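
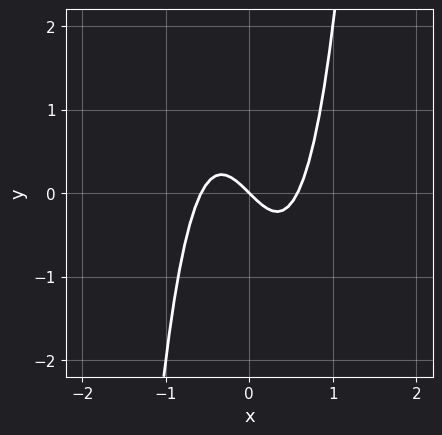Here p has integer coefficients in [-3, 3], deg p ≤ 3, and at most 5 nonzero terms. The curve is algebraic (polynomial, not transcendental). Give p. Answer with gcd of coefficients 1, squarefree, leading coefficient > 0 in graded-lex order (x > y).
3*x^3 - x - y

The degree is 3 — the shape is more complex than any degree-2 curve.
Reading off the gridlines: it crosses the x-axis at the gridline x = 0; one y-axis crossing is at y = 0.
The integer polynomial consistent with all of this is the stated p.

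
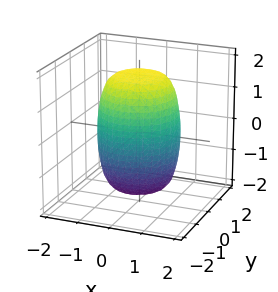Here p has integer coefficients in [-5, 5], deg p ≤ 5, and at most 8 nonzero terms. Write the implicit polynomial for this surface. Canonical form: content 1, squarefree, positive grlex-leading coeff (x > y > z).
1. deg p = 4. The shape is more complex than any degree-3 surface.
2. Symmetry: the z-axis is an axis of rotation, so x and y enter only as x² + y².
3. Checking where it meets the axes: a circular section at z = -1 has radius between 1 and 2.
4. These observations pin down the coefficients.

2*x^4 + 4*x^2*y^2 + 2*y^4 - x^2 - y^2 + z^2 - 3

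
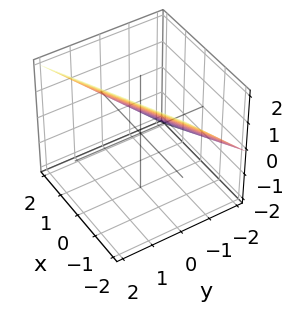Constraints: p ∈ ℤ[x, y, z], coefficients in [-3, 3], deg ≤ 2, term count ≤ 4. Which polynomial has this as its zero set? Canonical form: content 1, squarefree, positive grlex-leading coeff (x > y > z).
x - 2*y + 2*z - 2

1. Degree: every cross-section is a straight line — this is a plane, so deg p = 1.
2. Checking where it meets the axes: it crosses the y-axis at the gridline y = -1; one x-axis crossing is at x = 2; one z-axis crossing is at z = 1.
3. Matching integer coefficients to the picture gives p.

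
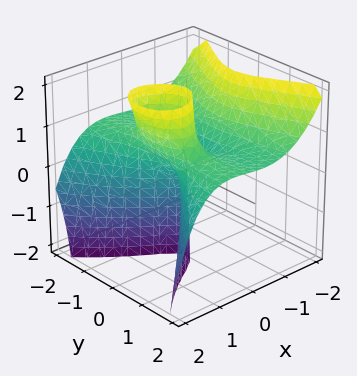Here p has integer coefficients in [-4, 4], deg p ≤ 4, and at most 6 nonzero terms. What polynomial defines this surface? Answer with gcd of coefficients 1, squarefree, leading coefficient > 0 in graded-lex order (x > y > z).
(a) deg p = 3. The shape is more complex than any degree-2 surface.
(b) Checking where it meets the axes: it crosses the x-axis at the gridline x = 0; one y-axis crossing is at y = 0; the visible z-axis segment lies entirely on the surface.
(c) These observations pin down the coefficients.

2*x^3 + 3*y^2*z - 2*x*z - 2*y^2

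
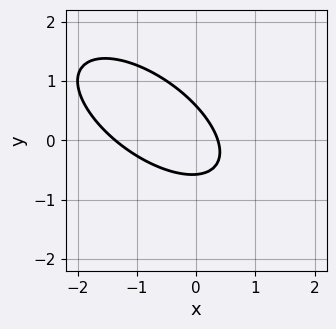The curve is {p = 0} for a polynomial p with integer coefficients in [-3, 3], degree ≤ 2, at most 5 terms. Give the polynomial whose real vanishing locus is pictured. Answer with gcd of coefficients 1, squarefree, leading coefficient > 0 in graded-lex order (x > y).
2*x^2 + 3*x*y + 3*y^2 + 2*x - 1

1. deg p = 2. No degree-1 curve has this shape.
2. The integer polynomial consistent with all of this is the stated p.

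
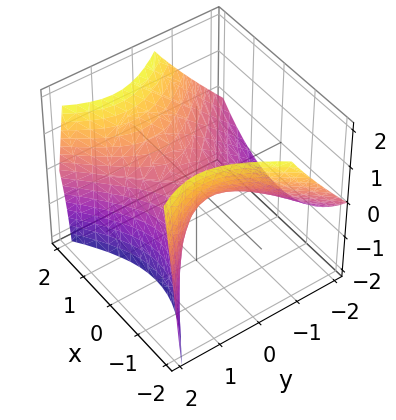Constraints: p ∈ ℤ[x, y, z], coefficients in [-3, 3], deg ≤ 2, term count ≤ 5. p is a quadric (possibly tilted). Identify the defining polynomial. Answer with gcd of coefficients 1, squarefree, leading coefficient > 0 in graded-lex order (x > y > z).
2*x^2 - 2*y^2 + 2*y*z - 3*z

First, the degree is 2 — no degree-1 surface has this shape.
Next, observable constraints: it crosses the x-axis at the gridline x = 0; it meets the y-axis at y = 0 (among the integer gridlines).
Finally, solving for integer coefficients yields p as stated.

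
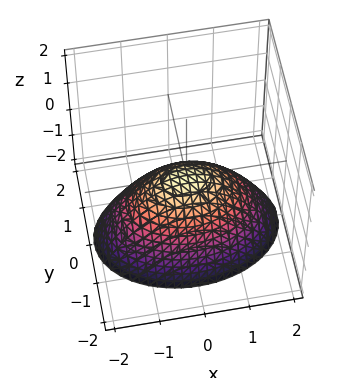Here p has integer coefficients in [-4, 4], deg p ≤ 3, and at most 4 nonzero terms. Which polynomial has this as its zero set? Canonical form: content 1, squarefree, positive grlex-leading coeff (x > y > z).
The degree is 2 — a paraboloid; a quadric.
Symmetries: the x ↦ −x reflection is a symmetry, so x appears only in even powers; it's symmetric under y → −y, forcing even powers of y.
Checking where it meets the axes: it meets the y-axis at y = 0 (among the integer gridlines); it meets the z-axis at z = 0 (among the integer gridlines); it crosses the x-axis at the gridline x = 0.
Putting this together gives p.

x^2 + 2*y^2 + 2*z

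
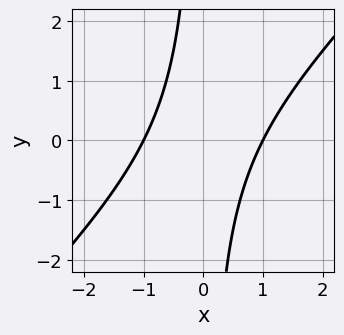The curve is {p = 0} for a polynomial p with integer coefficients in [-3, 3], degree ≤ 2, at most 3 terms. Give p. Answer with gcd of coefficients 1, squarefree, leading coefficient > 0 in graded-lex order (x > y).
x^2 - x*y - 1

(a) Degree: the shape is more complex than any degree-1 curve, so deg p = 2.
(b) Observable constraints: the x-axis gridline crossings are at x ∈ {-1, 1}; the curve avoids every integer y-axis point in the box.
(c) These observations pin down the coefficients.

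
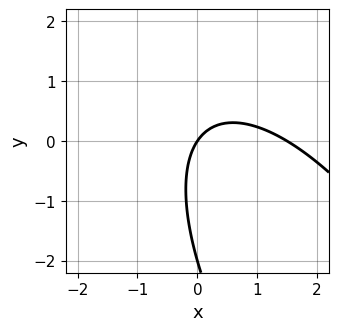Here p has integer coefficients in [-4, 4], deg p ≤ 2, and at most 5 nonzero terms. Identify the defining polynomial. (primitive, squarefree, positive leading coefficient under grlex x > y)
The degree is 2 — a generic line meets the curve in up to 2 points.
From the axis intercepts and sections: the y-axis gridline crossings are at y ∈ {-2, 0}; it meets the x-axis at x = 0 (among the integer gridlines).
Together with the visible shape, these determine p as stated.

2*x^2 + 2*x*y + y^2 - 3*x + 2*y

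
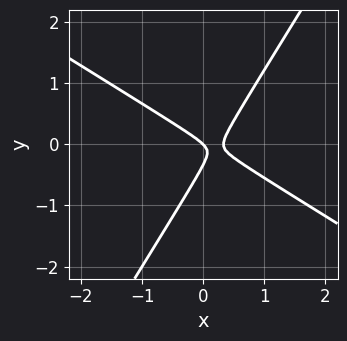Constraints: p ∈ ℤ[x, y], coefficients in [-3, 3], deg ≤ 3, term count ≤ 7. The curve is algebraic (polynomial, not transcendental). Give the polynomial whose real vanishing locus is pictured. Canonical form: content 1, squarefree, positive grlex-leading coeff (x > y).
(a) The degree is 2 — a generic line meets the curve in up to 2 points.
(b) Checking where it meets the axes: it crosses the x-axis at the gridline x = 0; it crosses the y-axis at the gridline y = 0.
(c) Putting this together gives p.

3*x^2 + 3*x*y - 3*y^2 - x - y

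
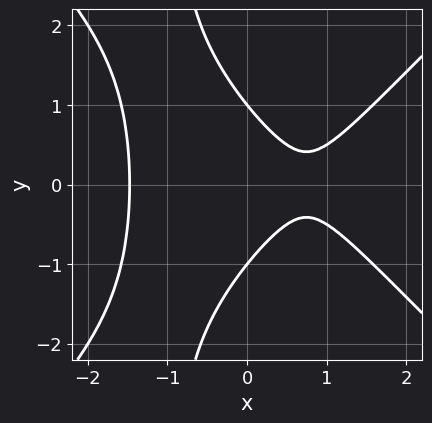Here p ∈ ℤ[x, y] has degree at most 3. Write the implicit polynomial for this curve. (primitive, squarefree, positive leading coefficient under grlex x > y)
First, deg p = 3. No degree-2 curve has this shape.
Then, symmetries: mirror symmetry y ↦ −y ⇒ only even powers of y.
Next, against the integer gridlines: the y-axis gridline crossings are at y ∈ {-1, 1}.
Finally, the integer polynomial consistent with all of this is the stated p.

2*x^3 - 2*x*y^2 - 2*y^2 - 3*x + 2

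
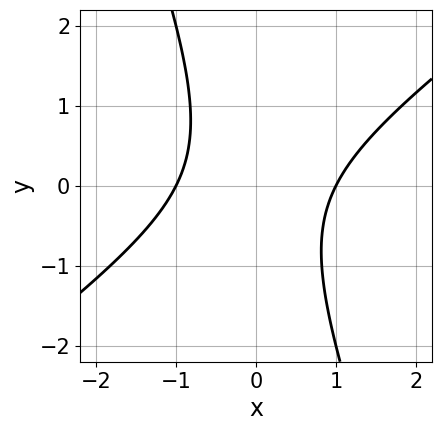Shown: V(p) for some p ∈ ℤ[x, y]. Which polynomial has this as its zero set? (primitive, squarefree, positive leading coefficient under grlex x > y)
2*x^2 - 2*x*y - y^2 - 2

1. The degree is 2 — no degree-1 curve has this shape.
2. Checking where it meets the axes: no y-intercept at any integer in the box; the x-axis gridline crossings are at x ∈ {-1, 1}.
3. The integer polynomial consistent with all of this is the stated p.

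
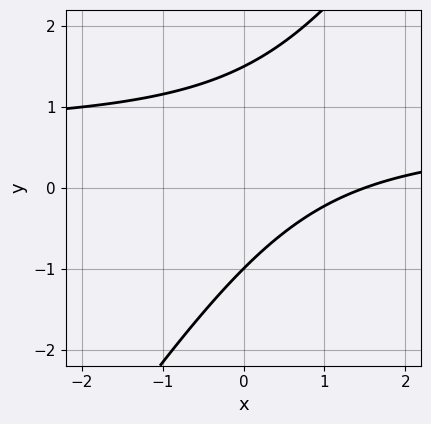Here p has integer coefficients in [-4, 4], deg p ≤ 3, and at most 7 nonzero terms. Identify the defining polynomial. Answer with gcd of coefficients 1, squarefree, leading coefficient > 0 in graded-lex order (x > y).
1. Degree: no degree-1 curve has this shape, so deg p = 2.
2. Against the integer gridlines: one y-axis crossing is at y = -1.
3. The integer polynomial consistent with all of this is the stated p.

3*x*y - 2*y^2 - 2*x + y + 3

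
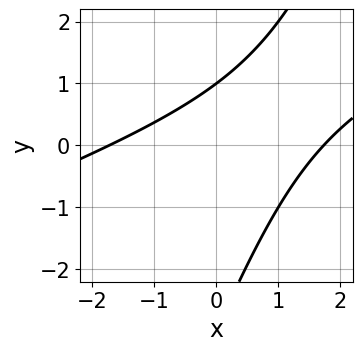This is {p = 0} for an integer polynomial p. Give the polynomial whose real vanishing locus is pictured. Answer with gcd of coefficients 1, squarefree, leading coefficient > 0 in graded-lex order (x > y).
1. The degree is 2 — the shape is more complex than any degree-1 curve.
2. From the axis intercepts and sections: it meets the y-axis at y = 1 (among the integer gridlines).
3. Fitting integer coefficients to these (and the overall shape) gives p.

x^2 - 3*x*y + y^2 + 2*y - 3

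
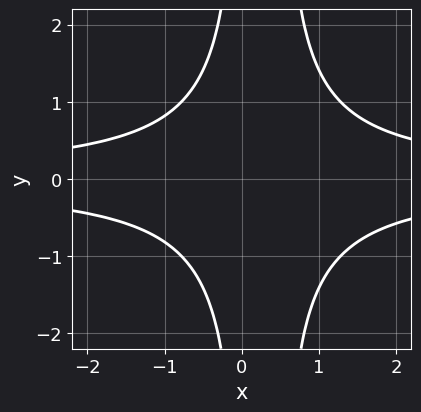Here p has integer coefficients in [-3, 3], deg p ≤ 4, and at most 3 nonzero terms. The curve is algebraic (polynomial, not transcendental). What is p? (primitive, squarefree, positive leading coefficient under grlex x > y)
First, the degree is 4 — the shape is more complex than any degree-3 curve.
Next, symmetries: the y ↦ −y reflection is a symmetry, so y appears only in even powers.
Next, checking where it meets the axes: it misses every integer gridline on the x-axis; no y-intercept at any integer in the box.
Finally, solving for integer coefficients yields p as stated.

2*x^2*y^2 - x*y^2 - 2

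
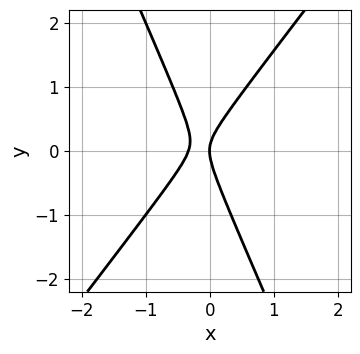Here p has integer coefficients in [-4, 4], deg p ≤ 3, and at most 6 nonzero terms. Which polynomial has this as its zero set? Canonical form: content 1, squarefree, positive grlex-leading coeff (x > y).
3*x^2 - x*y - y^2 + x

1. deg p = 2. The shape is more complex than any degree-1 curve.
2. Observable constraints: one x-axis crossing is at x = 0; one y-axis crossing is at y = 0.
3. Solving for integer coefficients yields p as stated.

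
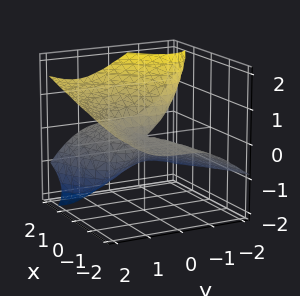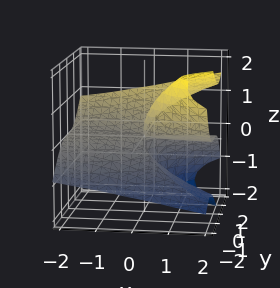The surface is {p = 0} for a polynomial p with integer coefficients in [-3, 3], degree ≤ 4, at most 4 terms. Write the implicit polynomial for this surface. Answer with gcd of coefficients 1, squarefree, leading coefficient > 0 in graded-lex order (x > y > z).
First, degree: the shape is more complex than any degree-2 surface, so deg p = 3.
Next, from the visible intercepts: one z-axis crossing is at z = 0; it meets the y-axis at y = 0 (among the integer gridlines); every point of the x-axis in the box is on the surface.
Finally, assembling these constraints gives the stated polynomial.

y^3 - 2*y*z^2 - 2*z^3 + 3*x*z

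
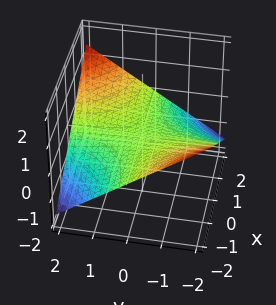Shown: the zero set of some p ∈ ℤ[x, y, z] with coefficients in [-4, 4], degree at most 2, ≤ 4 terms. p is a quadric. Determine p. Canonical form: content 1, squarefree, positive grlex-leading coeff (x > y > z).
First, the degree is 2 — a hyperbolic paraboloid; a quadric.
Then, against the integer gridlines: it crosses the z-axis at the gridline z = 0; the visible x-axis segment lies entirely on the surface; the visible y-axis segment lies entirely on the surface.
Finally, fitting integer coefficients to these (and the overall shape) gives p.

x*y - 3*z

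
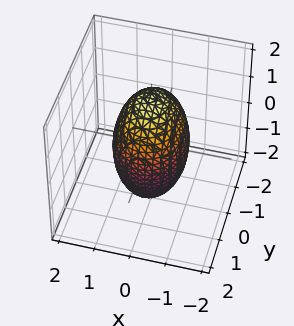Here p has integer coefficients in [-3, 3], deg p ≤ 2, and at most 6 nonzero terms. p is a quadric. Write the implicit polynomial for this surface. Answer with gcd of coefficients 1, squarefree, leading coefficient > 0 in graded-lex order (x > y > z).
3*x^2 + 2*y^2 + z^2 - 3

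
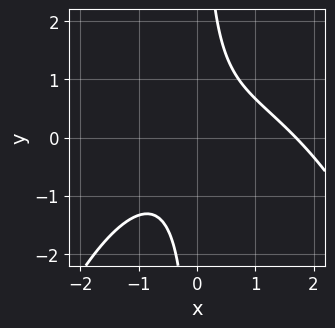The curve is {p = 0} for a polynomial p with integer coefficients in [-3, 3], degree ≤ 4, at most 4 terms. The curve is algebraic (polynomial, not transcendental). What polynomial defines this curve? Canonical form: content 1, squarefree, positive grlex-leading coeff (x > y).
First, the degree is 3 — a generic line meets the curve in up to 3 points.
Next, against the integer gridlines: the curve avoids every integer y-axis point in the box.
Finally, matching integer coefficients to the picture gives p.

x^3 - x^2 + 3*x*y - 2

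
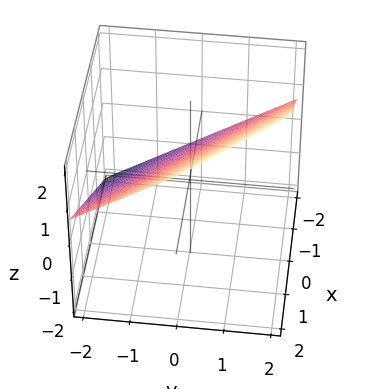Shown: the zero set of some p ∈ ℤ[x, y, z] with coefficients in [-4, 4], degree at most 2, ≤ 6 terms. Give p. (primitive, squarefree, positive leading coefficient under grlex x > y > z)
(a) deg p = 1. The surface is flat (a plane).
(b) From the visible intercepts: it meets the y-axis at y = -1 (among the integer gridlines); it crosses the x-axis at the gridline x = -1.
(c) Fitting integer coefficients to these (and the overall shape) gives p.

2*x + 2*y - 3*z + 2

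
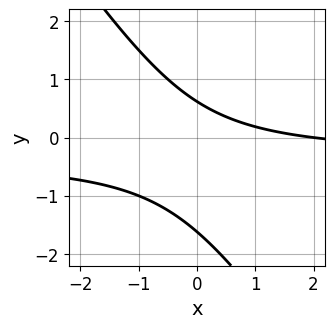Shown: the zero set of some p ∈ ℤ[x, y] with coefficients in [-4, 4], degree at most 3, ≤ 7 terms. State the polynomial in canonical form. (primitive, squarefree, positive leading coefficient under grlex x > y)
3*x*y + 2*y^2 + x + 2*y - 2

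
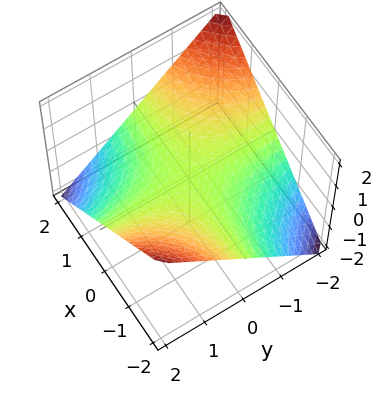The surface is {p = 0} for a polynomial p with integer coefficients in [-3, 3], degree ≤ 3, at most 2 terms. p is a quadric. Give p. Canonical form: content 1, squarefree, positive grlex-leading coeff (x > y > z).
(a) The degree is 2 — a hyperbolic paraboloid; a quadric.
(b) Checking where it meets the axes: it crosses the z-axis at the gridline z = 0; the visible y-axis segment lies entirely on the surface.
(c) Assembling these constraints gives the stated polynomial. Check: (-2, 0, 0) on the x-axis lies on the surface, and p(-2, 0, 0) = 0. ✓

x*y + 2*z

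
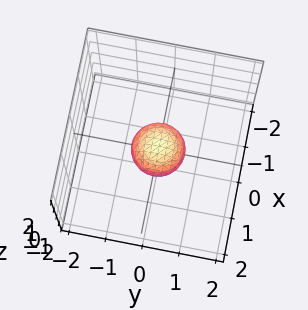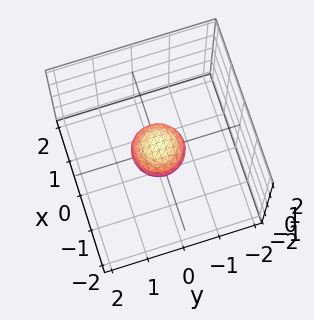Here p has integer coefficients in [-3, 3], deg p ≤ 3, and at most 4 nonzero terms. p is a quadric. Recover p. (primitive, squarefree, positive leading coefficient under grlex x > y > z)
Degree: bounded and convex; a quadric, so deg p = 2.
Symmetry: the surface is invariant under rotation about z: p = q(x² + y², z); it's symmetric under z → −z, forcing even powers of z.
From the visible intercepts: a circular section at z = 0 has radius between 0 and 1.
Putting this together gives p.

2*x^2 + 2*y^2 + 3*z^2 - 1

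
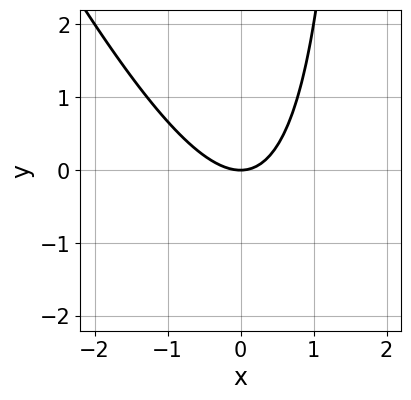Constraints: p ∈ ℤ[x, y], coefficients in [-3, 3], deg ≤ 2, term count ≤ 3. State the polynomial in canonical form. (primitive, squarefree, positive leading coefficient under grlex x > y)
2*x^2 + x*y - 2*y

(a) The degree is 2 — no degree-1 curve has this shape.
(b) Reading off the gridlines: one y-axis crossing is at y = 0; it meets the x-axis at x = 0 (among the integer gridlines).
(c) Matching integer coefficients to the picture gives p.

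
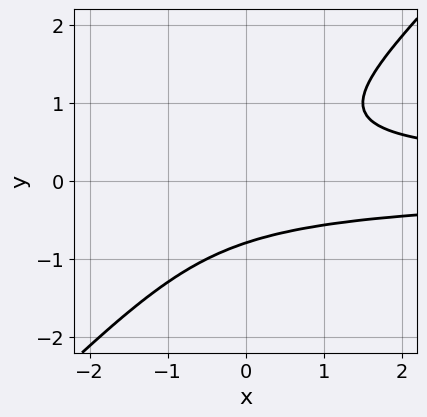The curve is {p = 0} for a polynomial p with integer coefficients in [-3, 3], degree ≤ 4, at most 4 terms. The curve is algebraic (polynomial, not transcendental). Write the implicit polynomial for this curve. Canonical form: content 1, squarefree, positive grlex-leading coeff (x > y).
2*x*y^2 - 2*y^3 - 1

(a) Degree: no degree-2 curve has this shape, so deg p = 3.
(b) From the visible intercepts: the curve avoids every integer x-axis point in the box.
(c) These observations pin down the coefficients.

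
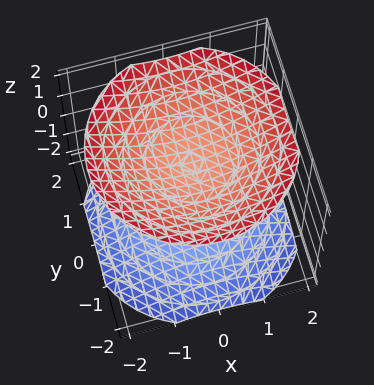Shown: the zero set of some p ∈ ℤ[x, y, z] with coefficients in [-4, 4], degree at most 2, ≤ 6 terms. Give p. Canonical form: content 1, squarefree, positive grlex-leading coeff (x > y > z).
2*x^2 + 2*y^2 - 3*z^2 + 3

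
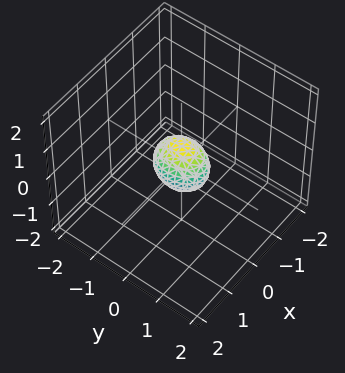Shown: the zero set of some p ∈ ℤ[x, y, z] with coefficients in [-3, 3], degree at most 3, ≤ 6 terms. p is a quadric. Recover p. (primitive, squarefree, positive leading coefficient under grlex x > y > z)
deg p = 2.
Symmetries: the z ↦ −z reflection is a symmetry, so z appears only in even powers; the x ↦ −x reflection is a symmetry, so x appears only in even powers; mirror symmetry y ↦ −y ⇒ only even powers of y.
These observations pin down the coefficients.

3*x^2 + 2*y^2 + 2*z^2 - 1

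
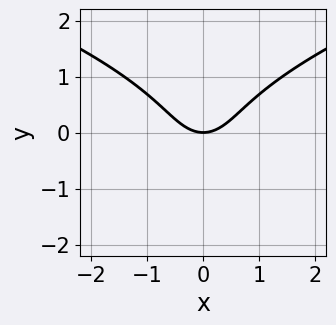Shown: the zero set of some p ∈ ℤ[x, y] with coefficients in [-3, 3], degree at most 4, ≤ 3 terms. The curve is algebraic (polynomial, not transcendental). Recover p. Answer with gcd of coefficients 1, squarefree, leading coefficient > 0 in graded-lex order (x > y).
First, the degree is 3 — a generic line meets the curve in up to 3 points.
Next, symmetries: mirror symmetry x ↦ −x ⇒ only even powers of x.
Then, observable constraints: one y-axis crossing is at y = 0; it meets the x-axis at x = 0 (among the integer gridlines).
Finally, these observations pin down the coefficients.

y^3 - x^2 + y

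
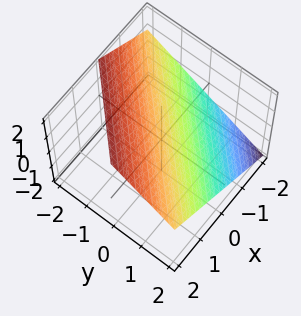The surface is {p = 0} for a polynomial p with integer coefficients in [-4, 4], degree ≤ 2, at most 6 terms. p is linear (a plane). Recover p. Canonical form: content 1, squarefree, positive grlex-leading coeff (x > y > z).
2*x - 2*y - 3*z + 2

(a) The degree is 1 — every cross-section is a straight line — this is a plane.
(b) Against the integer gridlines: one y-axis crossing is at y = 1; it crosses the x-axis at the gridline x = -1.
(c) These observations pin down the coefficients.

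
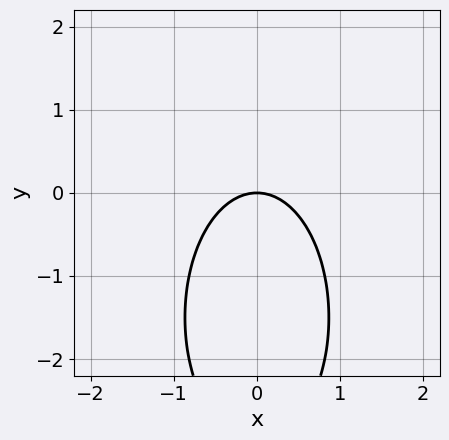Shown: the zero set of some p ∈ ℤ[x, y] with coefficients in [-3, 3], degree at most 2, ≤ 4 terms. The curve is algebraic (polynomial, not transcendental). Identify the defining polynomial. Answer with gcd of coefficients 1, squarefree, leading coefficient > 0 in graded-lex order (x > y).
3*x^2 + y^2 + 3*y

deg p = 2.
Symmetries: the x ↦ −x reflection is a symmetry, so x appears only in even powers.
Checking where it meets the axes: it meets the x-axis at x = 0 (among the integer gridlines); it meets the y-axis at y = 0 (among the integer gridlines).
Solving for integer coefficients yields p as stated.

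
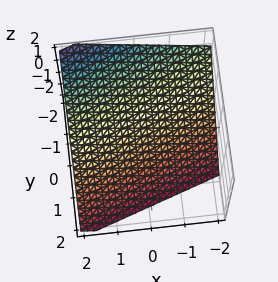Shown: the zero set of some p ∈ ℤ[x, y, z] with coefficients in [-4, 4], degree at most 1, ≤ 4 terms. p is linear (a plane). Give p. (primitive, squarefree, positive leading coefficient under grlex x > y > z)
1. Degree: every cross-section is a straight line — this is a plane, so deg p = 1.
2. Against the integer gridlines: it crosses the x-axis at the gridline x = 2.
3. Putting this together gives p.

x - 3*y - 3*z - 2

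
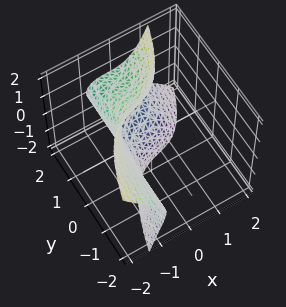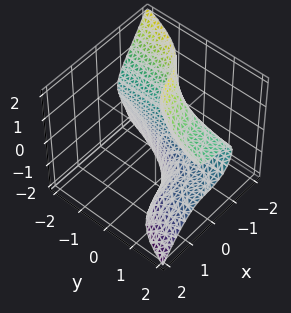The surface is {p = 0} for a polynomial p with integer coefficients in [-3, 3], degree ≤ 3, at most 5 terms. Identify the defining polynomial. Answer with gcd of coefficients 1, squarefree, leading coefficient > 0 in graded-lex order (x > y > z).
1. The degree is 3 — a generic line meets the surface in up to 3 points.
2. Observable constraints: the surface avoids every integer y-axis point in the box; the surface avoids every integer z-axis point in the box.
3. Matching integer coefficients to the picture gives p.

3*x^3 + 2*x^2*z + x*z^2 - 2*y*z^2 + 2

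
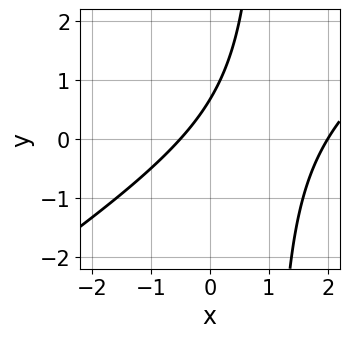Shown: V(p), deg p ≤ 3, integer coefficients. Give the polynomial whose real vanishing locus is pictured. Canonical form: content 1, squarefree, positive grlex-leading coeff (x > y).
2*x^2 - 3*x*y - 3*x + 3*y - 2

(a) The degree is 2 — no degree-1 curve has this shape.
(b) Reading off the gridlines: it crosses the x-axis at the gridline x = 2.
(c) Putting this together gives p.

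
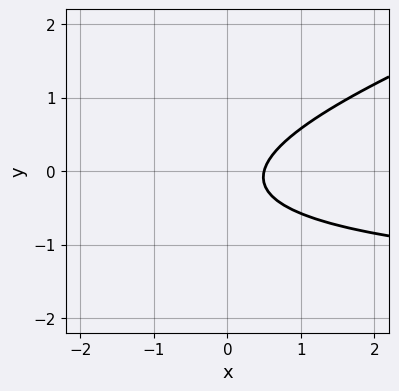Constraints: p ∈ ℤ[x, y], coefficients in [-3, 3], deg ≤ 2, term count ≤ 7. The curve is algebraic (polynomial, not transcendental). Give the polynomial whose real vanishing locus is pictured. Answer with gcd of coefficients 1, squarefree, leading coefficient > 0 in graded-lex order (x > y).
First, the degree is 2 — no degree-1 curve has this shape.
Next, reading off the gridlines: the curve avoids every integer y-axis point in the box.
Finally, the integer polynomial consistent with all of this is the stated p.

x*y - 3*y^2 + 2*x - y - 1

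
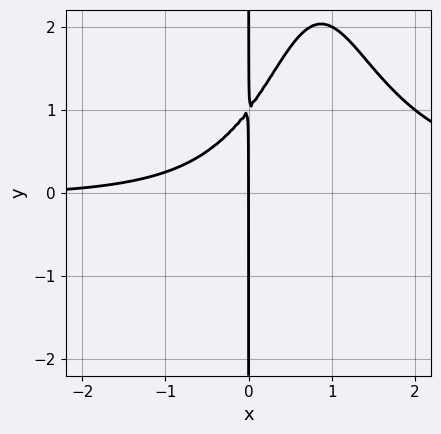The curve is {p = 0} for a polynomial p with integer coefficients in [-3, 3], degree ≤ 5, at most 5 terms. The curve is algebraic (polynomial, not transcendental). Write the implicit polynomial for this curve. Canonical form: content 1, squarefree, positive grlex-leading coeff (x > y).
2*x^3*y - 3*x^2*y - x^2 + 3*x*y - 3*x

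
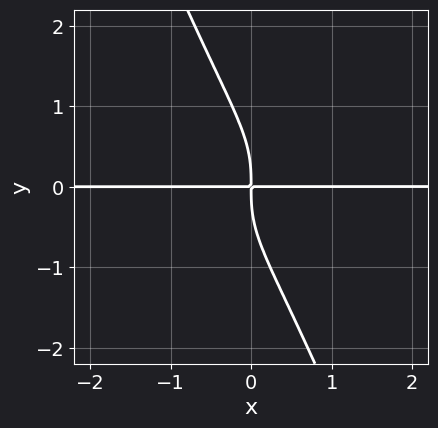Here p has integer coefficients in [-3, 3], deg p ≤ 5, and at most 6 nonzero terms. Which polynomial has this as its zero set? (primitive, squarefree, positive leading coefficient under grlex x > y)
x^2*y^2 - 2*x*y^3 - y^4 - 2*x*y

Degree: a generic line meets the curve in up to 4 points, so deg p = 4.
From the axis intercepts and sections: every point of the x-axis in the box is on the curve.
Together with the visible shape, these determine p as stated.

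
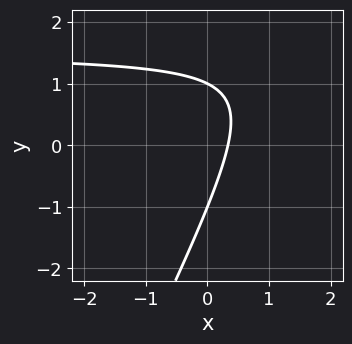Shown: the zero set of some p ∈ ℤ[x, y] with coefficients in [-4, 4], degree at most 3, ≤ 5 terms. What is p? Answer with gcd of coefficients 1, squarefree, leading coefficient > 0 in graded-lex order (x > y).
First, the degree is 2 — no degree-1 curve has this shape.
Then, reading off the gridlines: the y-axis gridline crossings are at y ∈ {-1, 1}.
Finally, assembling these constraints gives the stated polynomial.

2*x*y - y^2 - 3*x + 1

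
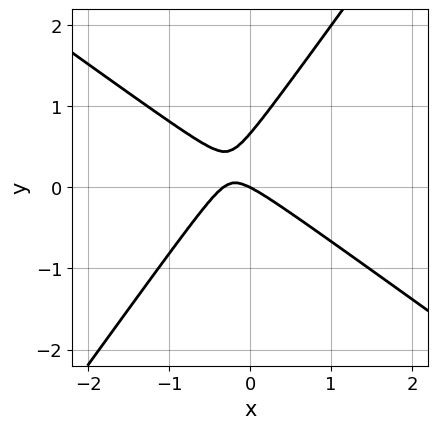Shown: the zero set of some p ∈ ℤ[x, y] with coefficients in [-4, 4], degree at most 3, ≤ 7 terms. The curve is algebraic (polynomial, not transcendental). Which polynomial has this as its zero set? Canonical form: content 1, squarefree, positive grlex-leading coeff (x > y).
3*x^2 + 2*x*y - 3*y^2 + x + 2*y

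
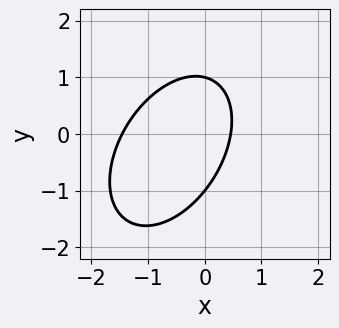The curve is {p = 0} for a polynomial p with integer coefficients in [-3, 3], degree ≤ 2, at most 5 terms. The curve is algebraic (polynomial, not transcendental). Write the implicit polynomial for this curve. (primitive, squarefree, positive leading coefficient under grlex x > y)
Degree: a generic line meets the curve in up to 2 points, so deg p = 2.
From the visible intercepts: the y-axis gridline crossings are at y ∈ {-1, 1}.
Assembling these constraints gives the stated polynomial.

3*x^2 - 2*x*y + 2*y^2 + 3*x - 2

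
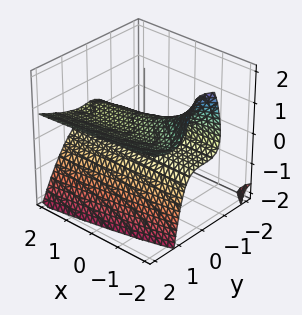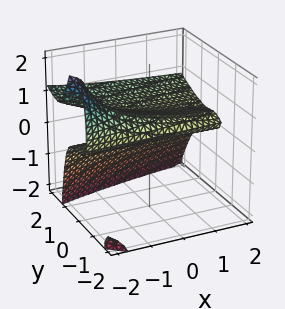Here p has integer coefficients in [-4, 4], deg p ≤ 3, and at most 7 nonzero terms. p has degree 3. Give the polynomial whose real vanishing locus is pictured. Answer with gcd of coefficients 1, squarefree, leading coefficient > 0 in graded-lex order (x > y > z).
x*z^2 - y^3 + 2*y^2*z + 3*z^2 - 2*z

First, I count 2 distinct pieces. Treating them together as one polynomial.
Next, the degree is 3 — a generic line meets the surface in up to 3 points.
Then, reading off the gridlines: it crosses the y-axis at the gridline y = 0; one z-axis crossing is at z = 0; the visible x-axis segment lies entirely on the surface.
Finally, assembling these constraints gives the stated polynomial.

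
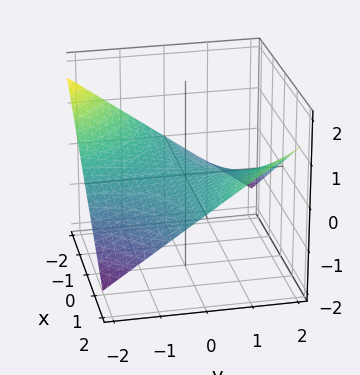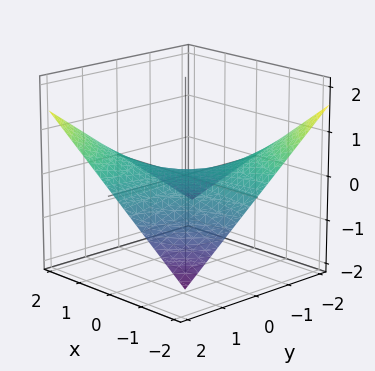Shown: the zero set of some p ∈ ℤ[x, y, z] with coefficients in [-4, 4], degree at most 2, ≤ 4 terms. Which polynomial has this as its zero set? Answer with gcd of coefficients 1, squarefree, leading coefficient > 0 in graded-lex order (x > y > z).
x*y - 3*z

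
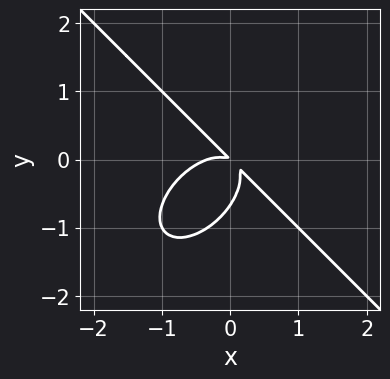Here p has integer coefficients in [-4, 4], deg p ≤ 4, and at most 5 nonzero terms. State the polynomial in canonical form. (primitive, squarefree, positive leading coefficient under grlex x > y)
3*x^3 + 3*y^3 + x^2 + 3*x*y + 2*y^2

First, degree: a generic line meets the curve in up to 3 points, so deg p = 3.
Finally, putting this together gives p.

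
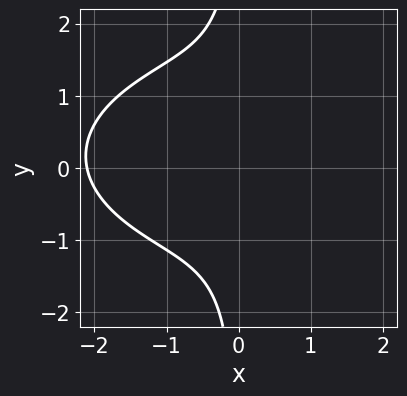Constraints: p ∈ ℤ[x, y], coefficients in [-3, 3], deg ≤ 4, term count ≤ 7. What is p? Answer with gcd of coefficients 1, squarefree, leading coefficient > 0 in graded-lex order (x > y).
1. Degree: no degree-2 curve has this shape, so deg p = 3.
2. From the visible intercepts: it misses every integer gridline on the x-axis; no y-intercept at any integer in the box.
3. Assembling these constraints gives the stated polynomial.

x^3 + 3*x*y^2 - x*y - 3*x + 3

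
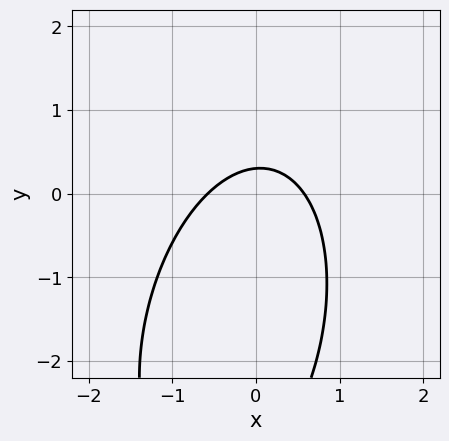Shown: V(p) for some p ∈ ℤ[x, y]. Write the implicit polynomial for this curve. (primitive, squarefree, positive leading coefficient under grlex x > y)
deg p = 2. No degree-1 curve has this shape.
Matching integer coefficients to the picture gives p.

3*x^2 - x*y + y^2 + 3*y - 1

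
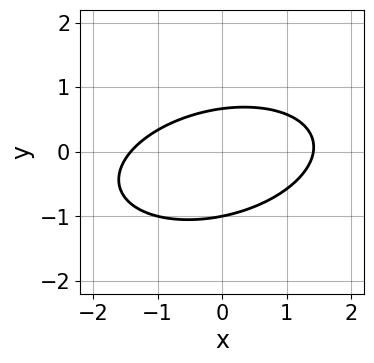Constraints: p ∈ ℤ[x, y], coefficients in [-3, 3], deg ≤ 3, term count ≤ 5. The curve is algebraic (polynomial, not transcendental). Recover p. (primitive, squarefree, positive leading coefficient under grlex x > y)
x^2 - x*y + 3*y^2 + y - 2

1. Degree: a generic line meets the curve in up to 2 points, so deg p = 2.
2. Against the integer gridlines: one y-axis crossing is at y = -1.
3. The integer polynomial consistent with all of this is the stated p.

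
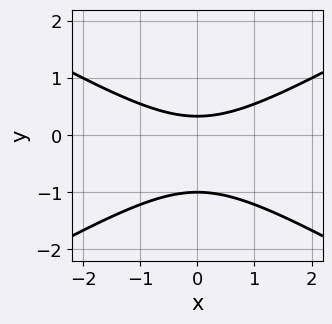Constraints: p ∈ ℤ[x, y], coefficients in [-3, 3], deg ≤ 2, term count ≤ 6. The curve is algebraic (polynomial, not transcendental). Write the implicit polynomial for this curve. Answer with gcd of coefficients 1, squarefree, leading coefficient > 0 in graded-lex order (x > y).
x^2 - 3*y^2 - 2*y + 1

First, the degree is 2 — the shape is more complex than any degree-1 curve.
Next, symmetries: it's symmetric under x → −x, forcing even powers of x.
Next, observable constraints: it crosses the y-axis at the gridline y = -1; the curve avoids every integer x-axis point in the box.
Finally, fitting integer coefficients to these (and the overall shape) gives p.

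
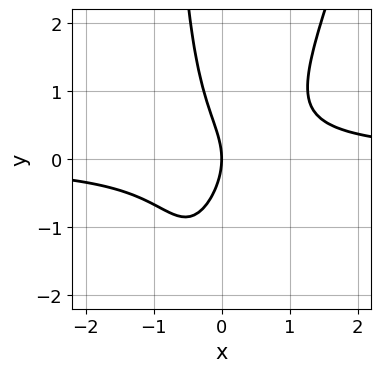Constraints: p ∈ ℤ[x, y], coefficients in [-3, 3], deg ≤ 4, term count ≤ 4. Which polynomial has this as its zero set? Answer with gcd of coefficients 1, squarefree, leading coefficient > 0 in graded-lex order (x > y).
3*x^2*y - x*y^2 - y^2 - 2*x

First, deg p = 3.
Next, from the axis intercepts and sections: it meets the y-axis at y = 0 (among the integer gridlines); it crosses the x-axis at the gridline x = 0.
Finally, the integer polynomial consistent with all of this is the stated p.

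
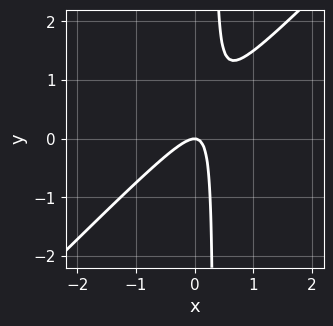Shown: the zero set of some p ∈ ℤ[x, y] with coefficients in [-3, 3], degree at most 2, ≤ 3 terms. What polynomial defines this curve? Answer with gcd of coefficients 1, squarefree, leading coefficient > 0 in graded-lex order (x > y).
3*x^2 - 3*x*y + y

The degree is 2 — the shape is more complex than any degree-1 curve.
Against the integer gridlines: it crosses the x-axis at the gridline x = 0; it meets the y-axis at y = 0 (among the integer gridlines).
Matching integer coefficients to the picture gives p.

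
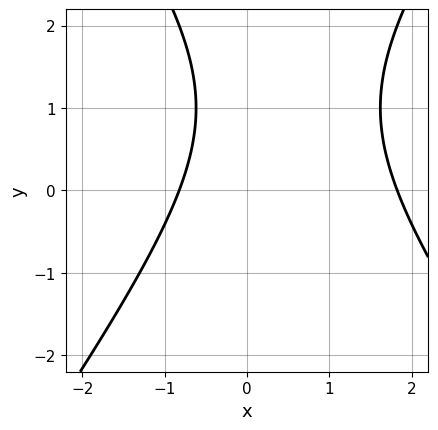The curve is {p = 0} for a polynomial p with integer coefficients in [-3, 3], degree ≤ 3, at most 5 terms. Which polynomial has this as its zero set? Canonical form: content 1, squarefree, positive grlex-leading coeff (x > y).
2*x^2 - y^2 - 2*x + 2*y - 3

(a) Degree: no degree-1 curve has this shape, so deg p = 2.
(b) From the axis intercepts and sections: no y-intercept at any integer in the box.
(c) The integer polynomial consistent with all of this is the stated p.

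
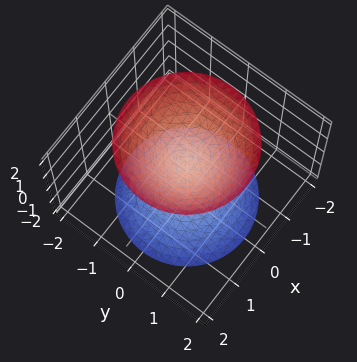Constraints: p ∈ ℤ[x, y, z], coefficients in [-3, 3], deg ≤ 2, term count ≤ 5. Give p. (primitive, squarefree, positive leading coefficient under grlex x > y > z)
The picture has 2 separate pieces.
The degree is 2 — the shape is more complex than any degree-1 surface.
Symmetry: the z-axis is an axis of rotation, so x and y enter only as x² + y².
Observable constraints: the surface avoids every integer y-axis point in the box; a circular section at z = -1 has radius between 0 and 1; the surface avoids every integer x-axis point in the box.
Putting this together gives p.

3*x^2 + 3*y^2 - 2*z^2 + 1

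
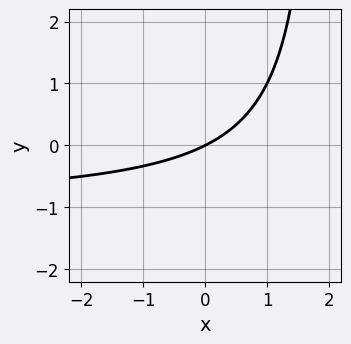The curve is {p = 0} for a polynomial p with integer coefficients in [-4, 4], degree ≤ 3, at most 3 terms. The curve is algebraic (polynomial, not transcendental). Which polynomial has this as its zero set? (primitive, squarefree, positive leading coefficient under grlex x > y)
(a) The degree is 2 — a generic line meets the curve in up to 2 points.
(b) From the axis intercepts and sections: it meets the x-axis at x = 0 (among the integer gridlines); one y-axis crossing is at y = 0.
(c) Putting this together gives p.

x*y + x - 2*y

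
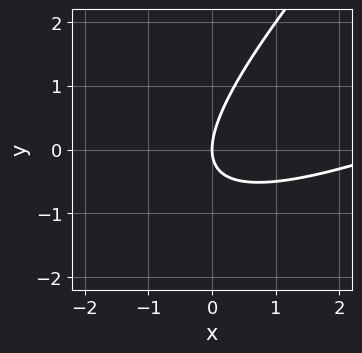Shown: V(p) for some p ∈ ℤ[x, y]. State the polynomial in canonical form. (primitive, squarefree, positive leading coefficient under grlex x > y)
(a) Degree: no degree-1 curve has this shape, so deg p = 2.
(b) Checking where it meets the axes: it meets the y-axis at y = 0 (among the integer gridlines); it crosses the x-axis at the gridline x = 0.
(c) Together with the visible shape, these determine p as stated.

x^2 - 3*x*y + 2*y^2 - 3*x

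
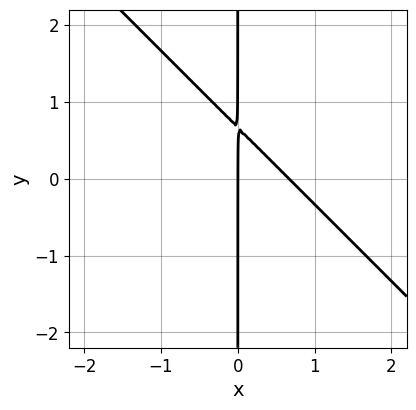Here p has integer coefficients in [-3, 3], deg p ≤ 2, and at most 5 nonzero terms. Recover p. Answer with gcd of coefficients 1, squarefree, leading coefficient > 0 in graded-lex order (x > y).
3*x^2 + 3*x*y - 2*x

1. deg p = 2. A generic line meets the curve in up to 2 points.
2. From the visible intercepts: every point of the y-axis in the box is on the curve; it crosses the x-axis at the gridline x = 0.
3. Assembling these constraints gives the stated polynomial.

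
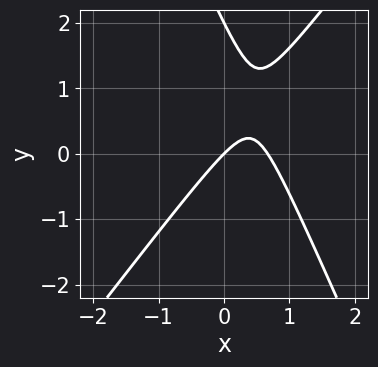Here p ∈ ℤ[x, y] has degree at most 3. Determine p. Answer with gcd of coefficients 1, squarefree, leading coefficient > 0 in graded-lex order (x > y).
3*x^2 - x*y - y^2 - 2*x + 2*y

1. The degree is 2 — the shape is more complex than any degree-1 curve.
2. From the visible intercepts: one x-axis crossing is at x = 0; the y-axis gridline crossings are at y ∈ {0, 2}.
3. Together with the visible shape, these determine p as stated.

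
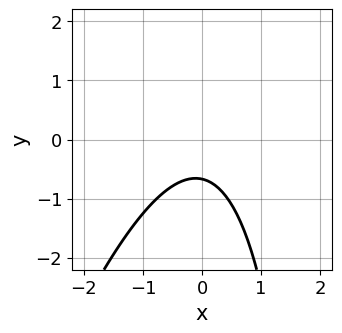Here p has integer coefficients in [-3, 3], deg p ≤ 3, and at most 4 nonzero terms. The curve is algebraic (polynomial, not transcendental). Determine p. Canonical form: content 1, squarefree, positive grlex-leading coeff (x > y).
3*x^2 - x*y + 3*y + 2

(a) deg p = 2.
(b) Checking where it meets the axes: it misses every integer gridline on the x-axis.
(c) Matching integer coefficients to the picture gives p.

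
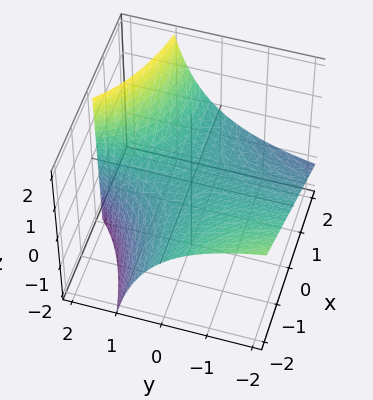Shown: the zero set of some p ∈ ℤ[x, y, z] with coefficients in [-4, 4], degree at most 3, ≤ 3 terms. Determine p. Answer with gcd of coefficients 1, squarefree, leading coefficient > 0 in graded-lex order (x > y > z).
First, the degree is 2 — a generic line meets the surface in up to 2 points.
Next, from the visible intercepts: it meets the z-axis at z = 0 (among the integer gridlines); every point of the y-axis in the box is on the surface; every point of the x-axis in the box is on the surface.
Finally, matching integer coefficients to the picture gives p.

x*y + y*z - 2*z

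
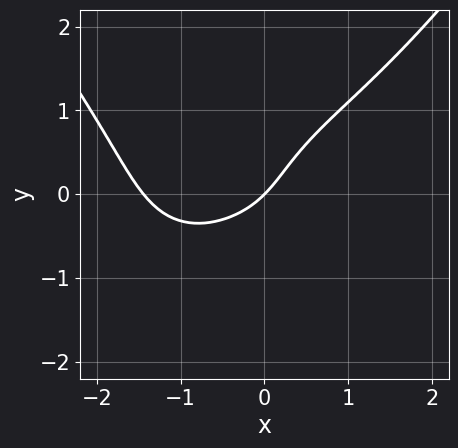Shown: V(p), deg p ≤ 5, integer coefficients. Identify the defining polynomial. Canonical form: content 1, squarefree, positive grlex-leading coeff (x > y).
x^4 - 3*y^3 + 3*x*y + 3*x - 3*y

(a) deg p = 4. A generic line meets the curve in up to 4 points.
(b) Observable constraints: it crosses the y-axis at the gridline y = 0; it crosses the x-axis at the gridline x = 0.
(c) Putting this together gives p.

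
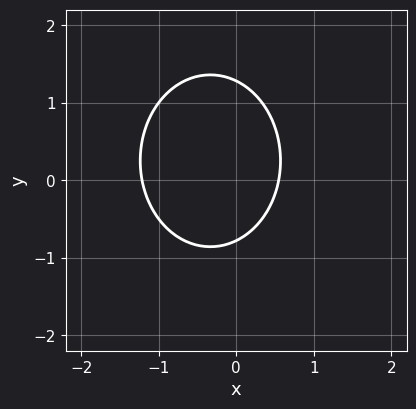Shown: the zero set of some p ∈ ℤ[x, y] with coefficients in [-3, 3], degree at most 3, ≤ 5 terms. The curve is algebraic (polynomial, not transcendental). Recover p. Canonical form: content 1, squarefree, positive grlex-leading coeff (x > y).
1. Degree: no degree-1 curve has this shape, so deg p = 2.
2. The integer polynomial consistent with all of this is the stated p.

3*x^2 + 2*y^2 + 2*x - y - 2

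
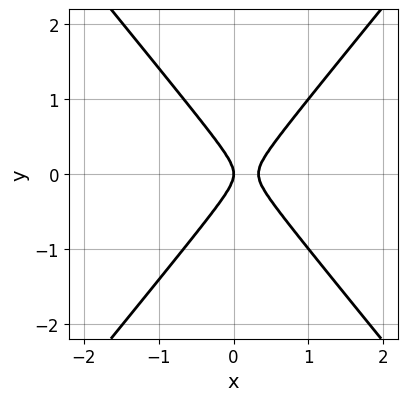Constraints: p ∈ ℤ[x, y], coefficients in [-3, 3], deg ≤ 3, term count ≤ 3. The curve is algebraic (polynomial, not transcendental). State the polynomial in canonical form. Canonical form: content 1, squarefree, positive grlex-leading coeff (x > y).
3*x^2 - 2*y^2 - x

(a) deg p = 2. The shape is more complex than any degree-1 curve.
(b) Symmetries: it's symmetric under y → −y, forcing even powers of y.
(c) Against the integer gridlines: it crosses the y-axis at the gridline y = 0; it meets the x-axis at x = 0 (among the integer gridlines).
(d) Solving for integer coefficients yields p as stated.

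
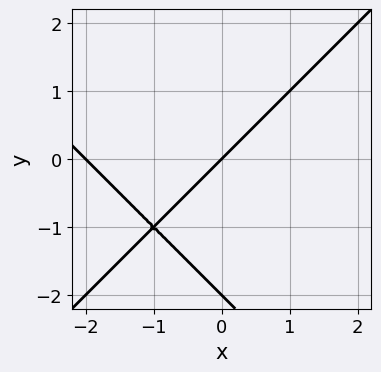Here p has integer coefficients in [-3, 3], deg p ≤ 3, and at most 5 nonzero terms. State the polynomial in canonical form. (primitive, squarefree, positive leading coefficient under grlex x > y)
(a) Degree: no degree-1 curve has this shape, so deg p = 2.
(b) From the axis intercepts and sections: among the integer gridlines, it crosses the x-axis at x ∈ {-2, 0}; among the integer gridlines, it crosses the y-axis at y ∈ {-2, 0}.
(c) Putting this together gives p.

x^2 - y^2 + 2*x - 2*y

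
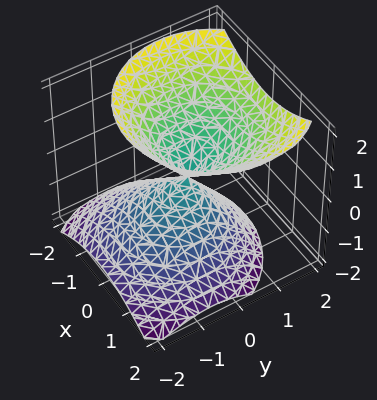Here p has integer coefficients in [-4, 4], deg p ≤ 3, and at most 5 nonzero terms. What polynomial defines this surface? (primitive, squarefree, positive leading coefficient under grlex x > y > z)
3*x^2 + 3*y^2 - 2*y*z - 3*z^2

(a) There are 2 components. They look like related sheets of one shape, so recover p as a whole.
(b) deg p = 2. No degree-1 surface has this shape.
(c) Reading off the gridlines: one y-axis crossing is at y = 0; it crosses the z-axis at the gridline z = 0.
(d) Together with the visible shape, these determine p as stated.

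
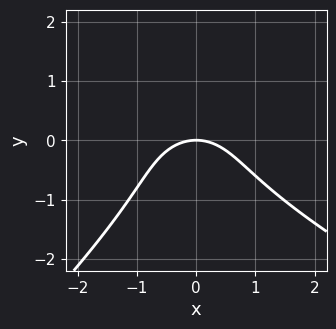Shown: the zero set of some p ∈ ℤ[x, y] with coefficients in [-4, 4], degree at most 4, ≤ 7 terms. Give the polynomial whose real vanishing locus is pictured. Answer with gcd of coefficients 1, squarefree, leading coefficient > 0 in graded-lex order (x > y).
The degree is 3 — the shape is more complex than any degree-2 curve.
Reading off the gridlines: it crosses the y-axis at the gridline y = 0; it meets the x-axis at x = 0 (among the integer gridlines).
Together with the visible shape, these determine p as stated.

x^2*y + x*y^2 - 2*y^3 - 2*x^2 - 3*y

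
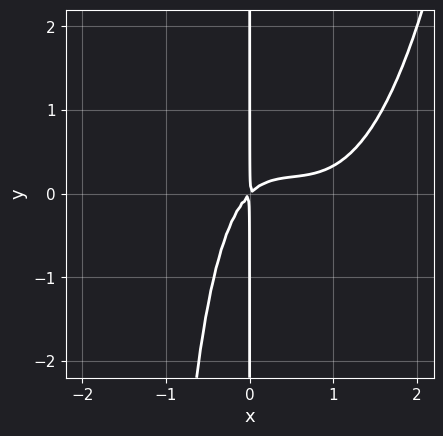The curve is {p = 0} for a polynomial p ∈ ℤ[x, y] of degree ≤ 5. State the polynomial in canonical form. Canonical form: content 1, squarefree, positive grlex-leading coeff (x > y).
2*x^4 - 3*x^3 - x^2*y + 2*x^2 - 2*x*y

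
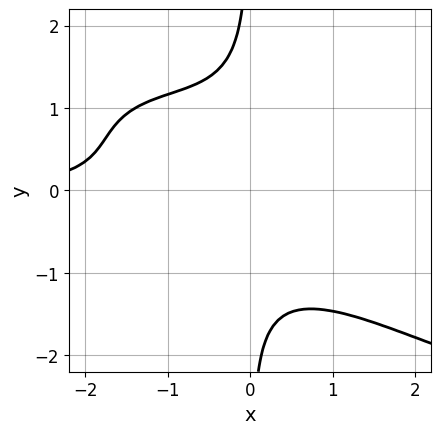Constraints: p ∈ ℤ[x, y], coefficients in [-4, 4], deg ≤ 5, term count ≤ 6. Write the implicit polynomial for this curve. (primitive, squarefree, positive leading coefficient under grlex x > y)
x^3*y + 3*x^2*y^2 + 3*x*y^3 - x^2*y + 3

First, degree: a generic line meets the curve in up to 4 points, so deg p = 4.
Next, observable constraints: the curve avoids every integer x-axis point in the box; it misses every integer gridline on the y-axis.
Finally, matching integer coefficients to the picture gives p.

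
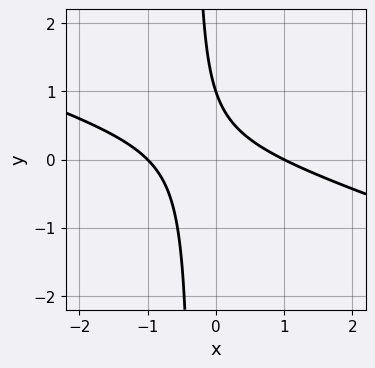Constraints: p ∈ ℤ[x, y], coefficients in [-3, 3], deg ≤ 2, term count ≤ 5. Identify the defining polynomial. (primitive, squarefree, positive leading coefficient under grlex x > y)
deg p = 2. No degree-1 curve has this shape.
Observable constraints: it crosses the y-axis at the gridline y = 1; among the integer gridlines, it crosses the x-axis at x ∈ {-1, 1}.
Matching integer coefficients to the picture gives p.

x^2 + 3*x*y + y - 1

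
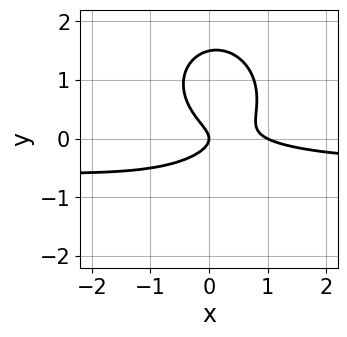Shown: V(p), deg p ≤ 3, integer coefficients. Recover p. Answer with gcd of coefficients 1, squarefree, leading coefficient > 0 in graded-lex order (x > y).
2*x^2*y + 2*y^3 + x^2 - 3*y^2 - x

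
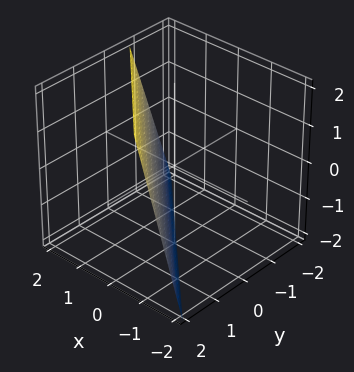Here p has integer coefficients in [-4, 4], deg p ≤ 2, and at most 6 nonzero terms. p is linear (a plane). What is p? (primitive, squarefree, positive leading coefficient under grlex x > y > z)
1. Degree: every cross-section is a straight line — this is a plane, so deg p = 1.
2. Checking where it meets the axes: it crosses the z-axis at the gridline z = -2.
3. The integer polynomial consistent with all of this is the stated p.

3*x + 3*y - z - 2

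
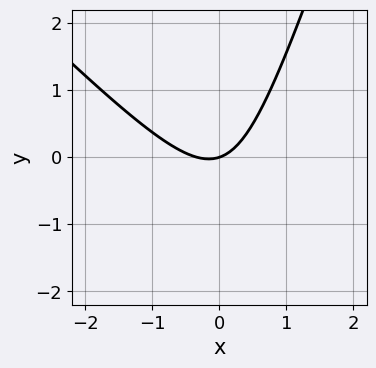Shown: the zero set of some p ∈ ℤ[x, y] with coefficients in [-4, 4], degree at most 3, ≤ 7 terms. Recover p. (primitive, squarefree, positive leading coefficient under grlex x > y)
The degree is 2 — a generic line meets the curve in up to 2 points.
Checking where it meets the axes: it crosses the y-axis at the gridline y = 0; one x-axis crossing is at x = 0.
The integer polynomial consistent with all of this is the stated p.

3*x^2 + 2*x*y - y^2 + x - 3*y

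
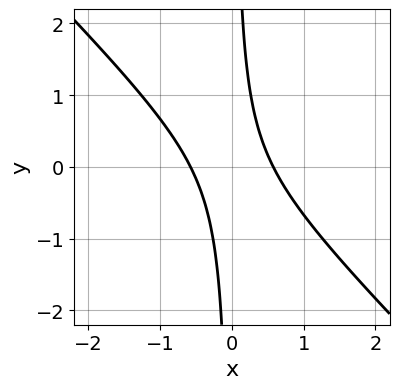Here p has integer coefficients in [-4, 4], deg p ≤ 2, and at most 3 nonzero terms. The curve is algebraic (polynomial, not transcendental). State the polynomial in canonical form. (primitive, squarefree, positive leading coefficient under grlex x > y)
3*x^2 + 3*x*y - 1

First, deg p = 2.
Next, reading off the gridlines: no y-intercept at any integer in the box.
Finally, assembling these constraints gives the stated polynomial.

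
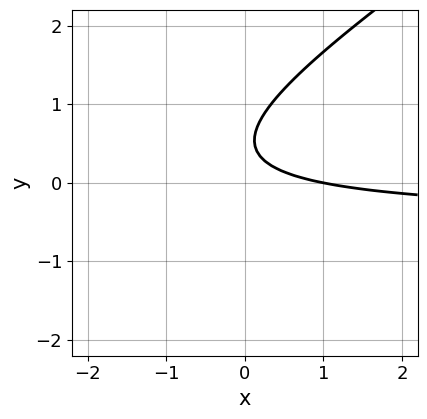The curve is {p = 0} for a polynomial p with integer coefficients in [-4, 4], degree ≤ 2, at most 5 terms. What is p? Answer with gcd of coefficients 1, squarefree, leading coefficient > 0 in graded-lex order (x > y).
(a) The degree is 2 — a generic line meets the curve in up to 2 points.
(b) Checking where it meets the axes: the curve avoids every integer y-axis point in the box; it crosses the x-axis at the gridline x = 1.
(c) Assembling these constraints gives the stated polynomial.

2*x*y - 3*y^2 + x + 3*y - 1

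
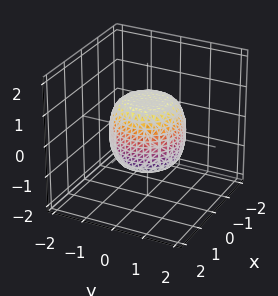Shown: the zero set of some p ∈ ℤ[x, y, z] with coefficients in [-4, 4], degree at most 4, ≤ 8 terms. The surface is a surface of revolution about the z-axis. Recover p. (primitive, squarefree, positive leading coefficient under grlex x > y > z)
(a) deg p = 4.
(b) Symmetries: the surface is invariant under rotation about z: p = q(x² + y², z).
(c) Against the integer gridlines: a circular section at z = -1 has radius between 0 and 1; among the integer gridlines, it crosses the z-axis at z ∈ {-1, 1}.
(d) Matching integer coefficients to the picture gives p.

2*x^4 + 4*x^2*y^2 + 2*y^4 - x^2 - y^2 + 2*z^2 - 2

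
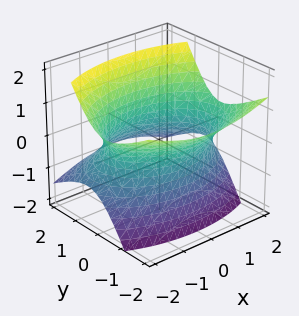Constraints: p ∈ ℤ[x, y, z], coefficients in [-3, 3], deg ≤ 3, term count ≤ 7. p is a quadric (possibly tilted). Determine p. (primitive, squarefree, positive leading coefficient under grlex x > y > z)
Degree: no degree-1 surface has this shape, so deg p = 2.
From the axis intercepts and sections: it misses every integer gridline on the z-axis.
Assembling these constraints gives the stated polynomial.

x^2 + 2*y^2 + 2*y*z - 2*z^2 - 3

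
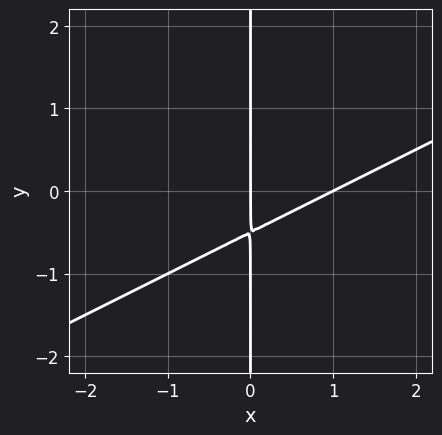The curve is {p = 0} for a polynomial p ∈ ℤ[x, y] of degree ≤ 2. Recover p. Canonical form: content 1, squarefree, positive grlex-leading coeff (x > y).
x^2 - 2*x*y - x

First, deg p = 2. No degree-1 curve has this shape.
Then, checking where it meets the axes: among the integer gridlines, it crosses the x-axis at x ∈ {0, 1}; every point of the y-axis in the box is on the curve.
Finally, fitting integer coefficients to these (and the overall shape) gives p.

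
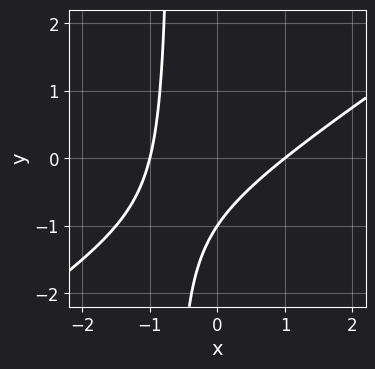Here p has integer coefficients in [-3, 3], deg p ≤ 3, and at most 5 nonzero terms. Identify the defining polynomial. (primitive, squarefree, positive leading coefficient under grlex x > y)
2*x^2 - 3*x*y - 2*y - 2

1. deg p = 2. No degree-1 curve has this shape.
2. From the visible intercepts: among the integer gridlines, it crosses the x-axis at x ∈ {-1, 1}; it crosses the y-axis at the gridline y = -1.
3. Putting this together gives p.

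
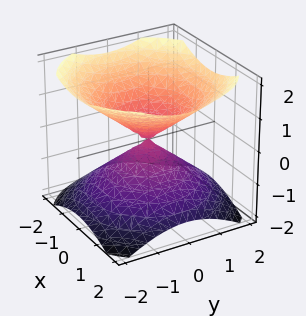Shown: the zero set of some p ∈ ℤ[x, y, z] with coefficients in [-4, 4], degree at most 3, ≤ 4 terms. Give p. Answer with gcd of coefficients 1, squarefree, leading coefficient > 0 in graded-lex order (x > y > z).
I count 2 distinct pieces. Treating them together as one polynomial.
The degree is 2 — a double cone through the origin; a quadric.
Symmetries: every cross-section ⟂ z is a circle, so x, y appear only via x² + y²; the z ↦ −z reflection is a symmetry, so z appears only in even powers.
Checking where it meets the axes: it meets the z-axis at z = 0 (among the integer gridlines); it crosses the y-axis at the gridline y = 0; a circular section at z = 1 has radius between 1 and 2.
Solving for integer coefficients yields p as stated.

2*x^2 + 2*y^2 - 3*z^2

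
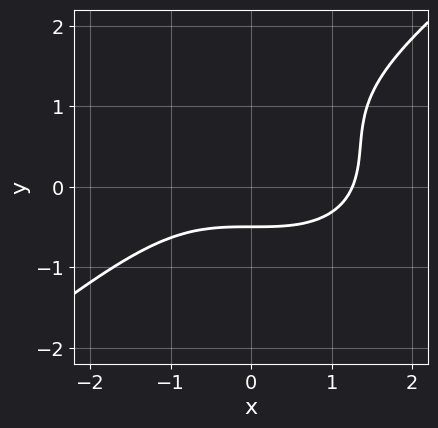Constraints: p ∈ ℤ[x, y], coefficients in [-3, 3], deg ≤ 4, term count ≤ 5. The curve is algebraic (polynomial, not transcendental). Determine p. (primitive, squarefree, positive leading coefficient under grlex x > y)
x^3 - 2*y^3 + 3*y^2 - 2*y - 2

(a) deg p = 3. No degree-2 curve has this shape.
(b) Matching integer coefficients to the picture gives p.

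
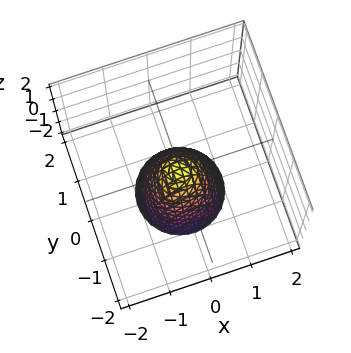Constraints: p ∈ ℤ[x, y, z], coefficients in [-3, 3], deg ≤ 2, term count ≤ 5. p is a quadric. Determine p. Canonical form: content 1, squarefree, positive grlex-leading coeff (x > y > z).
2*x^2 + 2*y^2 + z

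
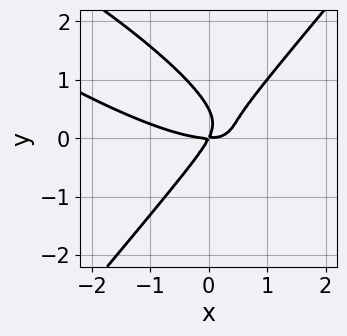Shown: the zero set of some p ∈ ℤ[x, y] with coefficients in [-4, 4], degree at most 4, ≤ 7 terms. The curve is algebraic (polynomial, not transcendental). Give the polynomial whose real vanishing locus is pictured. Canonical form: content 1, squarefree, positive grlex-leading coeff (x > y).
x^3 + 2*x^2*y - 2*y^3 - 2*x*y + y^2

First, the degree is 3 — no degree-2 curve has this shape.
Next, observable constraints: one x-axis crossing is at x = 0; it meets the y-axis at y = 0 (among the integer gridlines).
Finally, these observations pin down the coefficients.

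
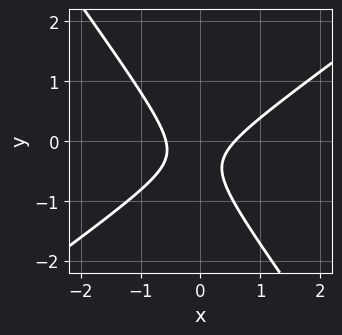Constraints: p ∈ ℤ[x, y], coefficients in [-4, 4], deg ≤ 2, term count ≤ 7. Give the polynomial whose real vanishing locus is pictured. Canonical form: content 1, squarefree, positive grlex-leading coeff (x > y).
3*x^2 - 2*x*y - 3*y^2 - 2*y - 1

deg p = 2. The shape is more complex than any degree-1 curve.
Checking where it meets the axes: the curve avoids every integer y-axis point in the box.
Fitting integer coefficients to these (and the overall shape) gives p.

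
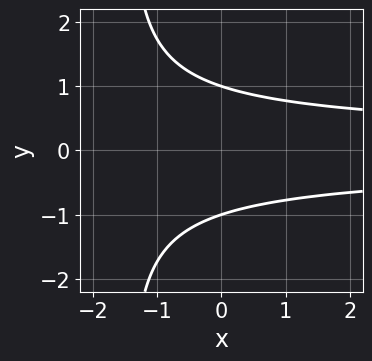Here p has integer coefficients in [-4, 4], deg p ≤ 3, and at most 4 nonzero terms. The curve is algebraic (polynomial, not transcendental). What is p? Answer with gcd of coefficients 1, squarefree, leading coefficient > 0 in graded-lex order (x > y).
First, degree: the shape is more complex than any degree-2 curve, so deg p = 3.
Next, symmetries: mirror symmetry y ↦ −y ⇒ only even powers of y.
Next, checking where it meets the axes: the y-axis gridline crossings are at y ∈ {-1, 1}; the curve avoids every integer x-axis point in the box.
Finally, putting this together gives p.

2*x*y^2 + 3*y^2 - 3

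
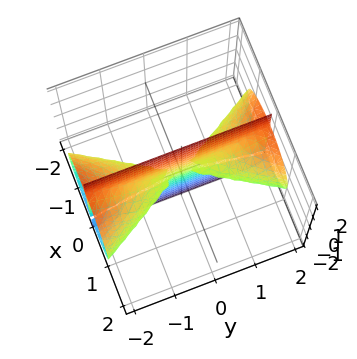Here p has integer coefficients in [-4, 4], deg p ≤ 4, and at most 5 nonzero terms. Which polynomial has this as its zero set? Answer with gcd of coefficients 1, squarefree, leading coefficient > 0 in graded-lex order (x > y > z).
First, the picture has 3 separate pieces.
Next, the degree is 3 — no degree-2 surface has this shape.
Next, against the integer gridlines: the visible y-axis segment lies entirely on the surface; every point of the z-axis in the box is on the surface.
Finally, fitting integer coefficients to these (and the overall shape) gives p.

3*x^3 - x*y^2 + 3*x*z^2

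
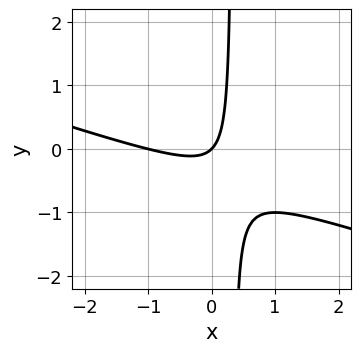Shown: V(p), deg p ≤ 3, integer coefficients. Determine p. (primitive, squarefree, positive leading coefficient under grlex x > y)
x^2 + 3*x*y + x - y

deg p = 2. A generic line meets the curve in up to 2 points.
Observable constraints: one y-axis crossing is at y = 0; among the integer gridlines, it crosses the x-axis at x ∈ {-1, 0}.
These observations pin down the coefficients.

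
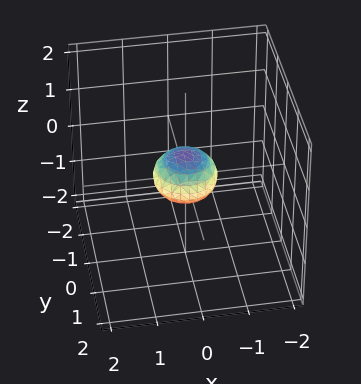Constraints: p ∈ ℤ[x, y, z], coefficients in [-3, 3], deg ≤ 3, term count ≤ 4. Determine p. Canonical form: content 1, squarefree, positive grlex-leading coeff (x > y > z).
First, the degree is 2 — a closed, bounded, convex surface; a quadric.
Then, symmetries: the surface is invariant under rotation about z: p = q(x² + y², z); it's symmetric under z → −z, forcing even powers of z.
Next, against the integer gridlines: a circular section at z = 0 has radius between 0 and 1.
Finally, putting this together gives p.

2*x^2 + 2*y^2 + 3*z^2 - 1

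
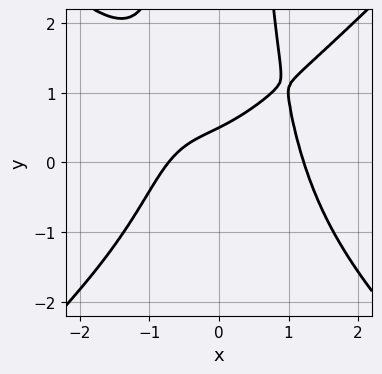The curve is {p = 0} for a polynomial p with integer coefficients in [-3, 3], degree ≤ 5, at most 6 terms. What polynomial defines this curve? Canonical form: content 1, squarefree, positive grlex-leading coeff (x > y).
Degree: the shape is more complex than any degree-3 curve, so deg p = 4.
The integer polynomial consistent with all of this is the stated p.

x^4 - x^2*y^2 - x + 2*y - 1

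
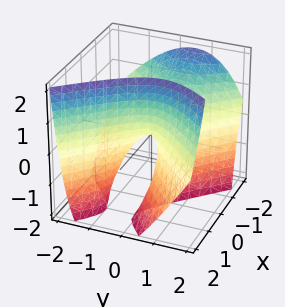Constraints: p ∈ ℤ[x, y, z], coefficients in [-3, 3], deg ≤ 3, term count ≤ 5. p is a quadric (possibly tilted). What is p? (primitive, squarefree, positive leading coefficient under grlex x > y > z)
1. Degree: the shape is more complex than any degree-1 surface, so deg p = 2.
2. Observable constraints: it crosses the y-axis at the gridline y = 0; it meets the z-axis at z = 0 (among the integer gridlines); it crosses the x-axis at the gridline x = 0.
3. Solving for integer coefficients yields p as stated.

2*x^2 + 2*x*z - 2*y^2 + y*z - z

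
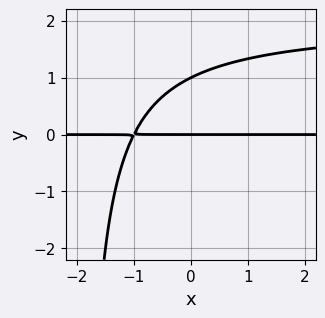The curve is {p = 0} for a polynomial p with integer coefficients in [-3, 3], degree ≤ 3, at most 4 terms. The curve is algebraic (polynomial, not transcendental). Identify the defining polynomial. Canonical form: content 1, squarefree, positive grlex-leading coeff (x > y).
x*y^2 - 2*x*y + 2*y^2 - 2*y

First, degree: the shape is more complex than any degree-2 curve, so deg p = 3.
Then, from the visible intercepts: the visible x-axis segment lies entirely on the curve; the y-axis gridline crossings are at y ∈ {0, 1}.
Finally, solving for integer coefficients yields p as stated.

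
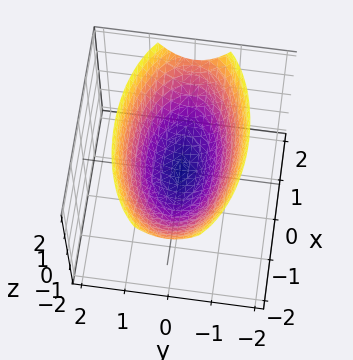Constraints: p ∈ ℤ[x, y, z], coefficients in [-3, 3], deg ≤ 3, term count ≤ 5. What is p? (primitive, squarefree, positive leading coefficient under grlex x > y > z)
x^2 + 3*y^2 - 3*z

(a) The degree is 2 — a paraboloid; a quadric.
(b) Symmetries: mirror symmetry x ↦ −x ⇒ only even powers of x; mirror symmetry y ↦ −y ⇒ only even powers of y.
(c) From the visible intercepts: it crosses the x-axis at the gridline x = 0; one y-axis crossing is at y = 0.
(d) Assembling these constraints gives the stated polynomial.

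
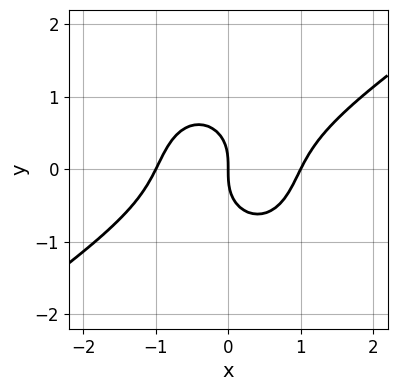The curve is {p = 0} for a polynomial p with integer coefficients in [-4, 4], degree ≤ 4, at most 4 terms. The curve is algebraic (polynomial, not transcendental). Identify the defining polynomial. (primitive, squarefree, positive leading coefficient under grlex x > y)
The degree is 3 — the shape is more complex than any degree-2 curve.
From the visible intercepts: the x-axis gridline crossings are at x ∈ {-1, 0, 1}; it meets the y-axis at y = 0 (among the integer gridlines).
Assembling these constraints gives the stated polynomial.

x^3 - x^2*y - y^3 - x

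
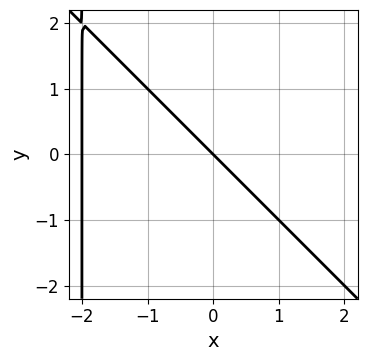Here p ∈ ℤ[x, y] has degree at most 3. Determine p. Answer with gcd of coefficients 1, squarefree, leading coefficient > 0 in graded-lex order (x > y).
x^2 + x*y + 2*x + 2*y

(a) deg p = 2. A generic line meets the curve in up to 2 points.
(b) Against the integer gridlines: the x-axis gridline crossings are at x ∈ {-2, 0}; one y-axis crossing is at y = 0.
(c) The integer polynomial consistent with all of this is the stated p.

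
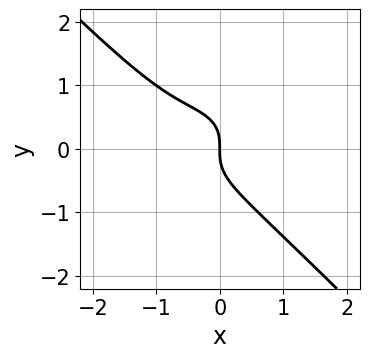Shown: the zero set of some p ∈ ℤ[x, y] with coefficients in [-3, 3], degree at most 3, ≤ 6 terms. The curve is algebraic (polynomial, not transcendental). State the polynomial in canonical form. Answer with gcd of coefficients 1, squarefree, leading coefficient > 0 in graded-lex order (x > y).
The degree is 3 — a generic line meets the curve in up to 3 points.
From the axis intercepts and sections: it meets the x-axis at x = 0 (among the integer gridlines); it meets the y-axis at y = 0 (among the integer gridlines).
Together with the visible shape, these determine p as stated.

2*x^3 + x*y^2 + 3*y^3 + 2*x^2 + 2*x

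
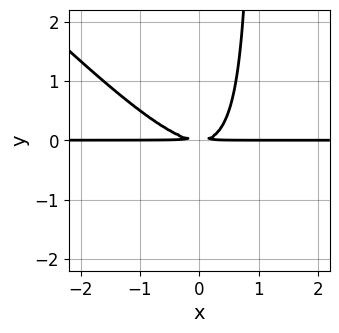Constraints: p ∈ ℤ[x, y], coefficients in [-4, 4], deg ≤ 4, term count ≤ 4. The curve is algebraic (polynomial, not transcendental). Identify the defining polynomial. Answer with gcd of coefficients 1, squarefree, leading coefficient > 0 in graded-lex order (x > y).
(a) The degree is 3 — the shape is more complex than any degree-2 curve.
(b) Reading off the gridlines: every point of the x-axis in the box is on the curve.
(c) Putting this together gives p.

x^2*y + x*y^2 - y^2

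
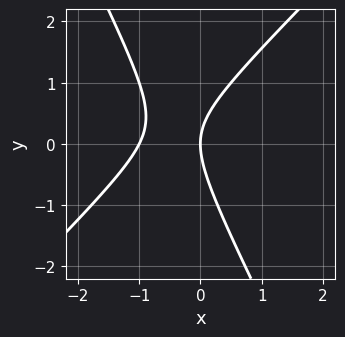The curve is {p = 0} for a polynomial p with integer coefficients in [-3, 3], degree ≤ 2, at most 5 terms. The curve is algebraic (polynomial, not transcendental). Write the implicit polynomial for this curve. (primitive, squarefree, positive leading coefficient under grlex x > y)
The degree is 2 — a generic line meets the curve in up to 2 points.
Observable constraints: the x-axis gridline crossings are at x ∈ {-1, 0}; it meets the y-axis at y = 0 (among the integer gridlines).
The integer polynomial consistent with all of this is the stated p.

2*x^2 - x*y - y^2 + 2*x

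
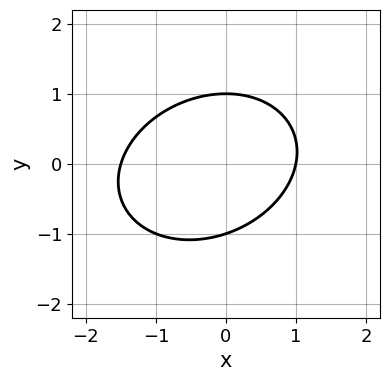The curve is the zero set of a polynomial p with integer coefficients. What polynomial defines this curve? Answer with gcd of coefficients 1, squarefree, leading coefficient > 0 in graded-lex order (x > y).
2*x^2 - x*y + 3*y^2 + x - 3

Degree: the shape is more complex than any degree-1 curve, so deg p = 2.
From the axis intercepts and sections: it crosses the x-axis at the gridline x = 1; among the integer gridlines, it crosses the y-axis at y ∈ {-1, 1}.
Assembling these constraints gives the stated polynomial.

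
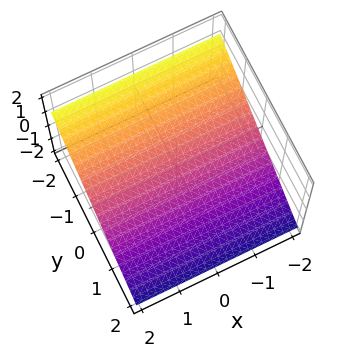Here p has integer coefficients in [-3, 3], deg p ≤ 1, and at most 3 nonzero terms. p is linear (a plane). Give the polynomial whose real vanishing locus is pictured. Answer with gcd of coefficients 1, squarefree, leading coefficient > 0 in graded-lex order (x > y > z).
2*y + 3*z + 2

First, deg p = 1. Every cross-section is a straight line — this is a plane.
Next, reading off the gridlines: no x-intercept at any integer in the box; one y-axis crossing is at y = -1.
Finally, fitting integer coefficients to these (and the overall shape) gives p.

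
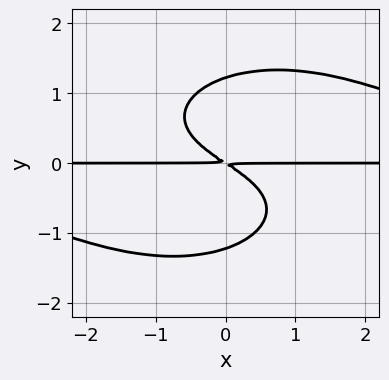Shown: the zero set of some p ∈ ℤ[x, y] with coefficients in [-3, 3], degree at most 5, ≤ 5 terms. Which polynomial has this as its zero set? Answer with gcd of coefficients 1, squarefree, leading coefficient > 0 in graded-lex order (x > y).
x^2*y^2 + 2*y^4 - 2*x*y - 3*y^2

(a) The degree is 4 — no degree-3 curve has this shape.
(b) Against the integer gridlines: every point of the x-axis in the box is on the curve.
(c) The integer polynomial consistent with all of this is the stated p.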